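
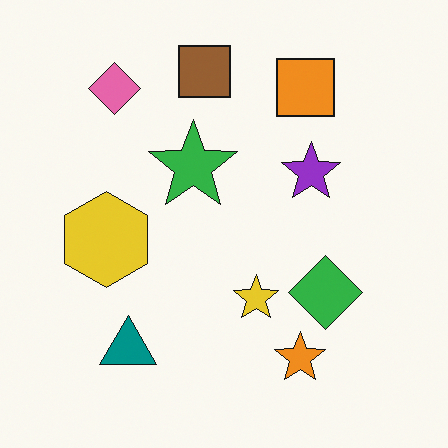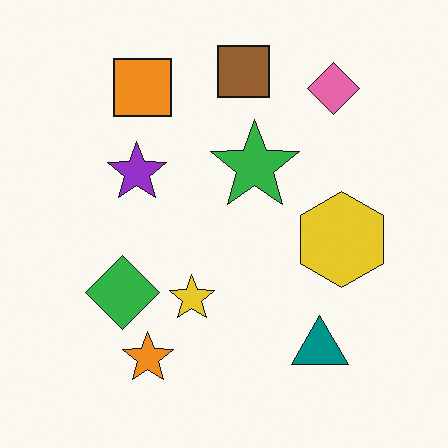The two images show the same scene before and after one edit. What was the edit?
Flipped horizontally (left ↔ right).

The yellow hexagon is in the left of the first image and the right of the second — shapes on opposite sides of the vertical midline have swapped in a mirror flip.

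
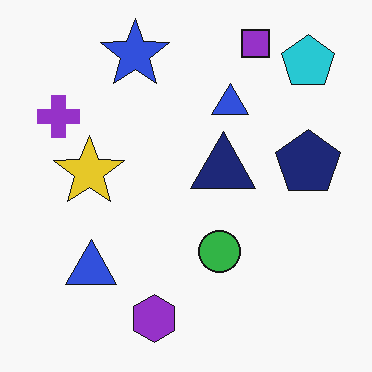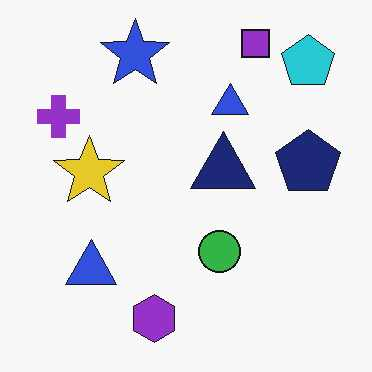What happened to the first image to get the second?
The second image is the first JPEG-compressed with visible artifacts.

Blocky 8×8 compression artifacts appear around shape edges and the flat background shows ringing — characteristic JPEG degradation.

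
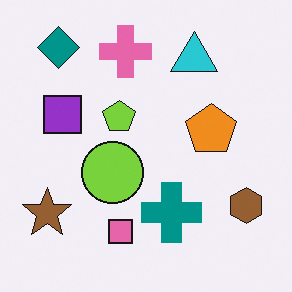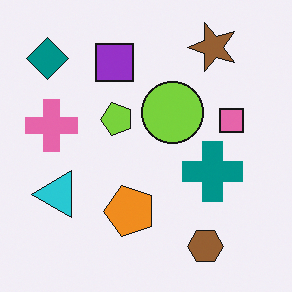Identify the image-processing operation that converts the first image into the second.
This is the original image transposed (reflected across the top-left ↔ bottom-right diagonal).

Shapes have swapped their row and column positions — what was in the top-right is now in the bottom-left — a diagonal reflection.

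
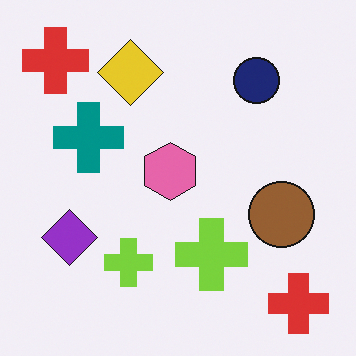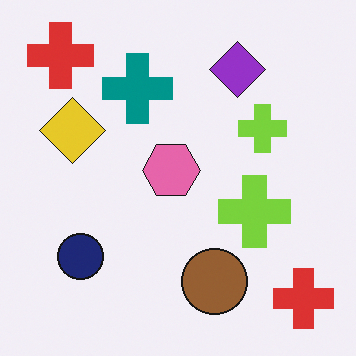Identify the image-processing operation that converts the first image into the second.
The transformation is: transposed (reflected across the top-left ↔ bottom-right diagonal).

Shapes have swapped their row and column positions — what was in the top-right is now in the bottom-left — a diagonal reflection.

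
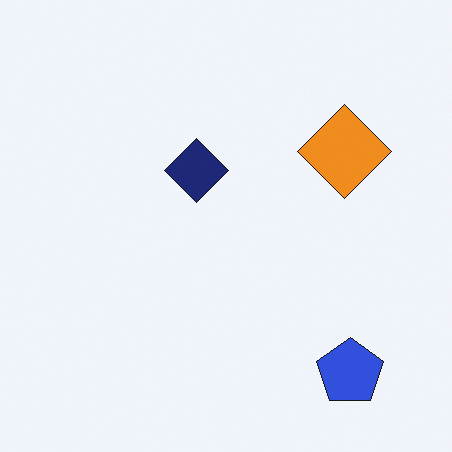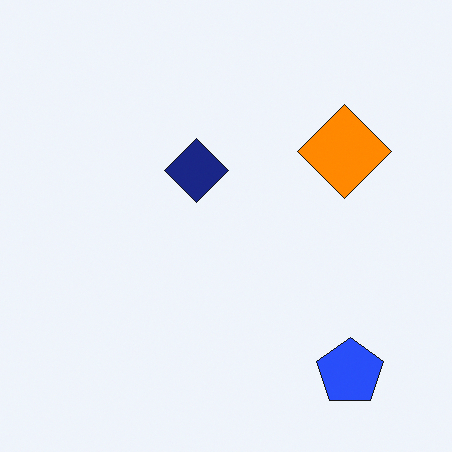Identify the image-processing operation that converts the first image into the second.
The transformation is: slightly oversaturated.

All colors are more vivid — a global saturation change.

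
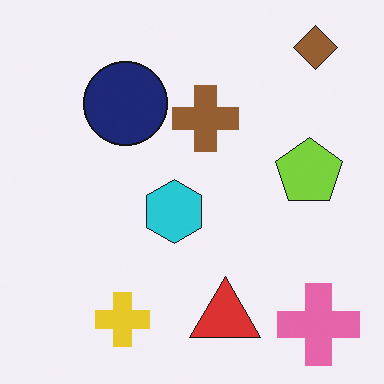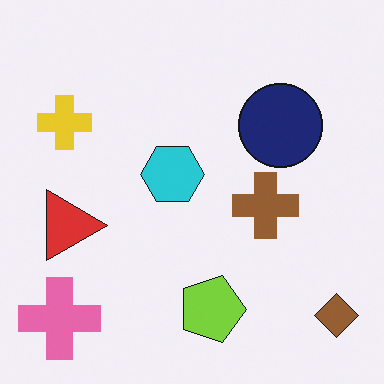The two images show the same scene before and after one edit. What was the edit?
The transformation is: rotated 90° clockwise.

The brown diamond sits in the top-right of the first image and the bottom-right of the second — consistent with a whole-image 90° clockwise rotation.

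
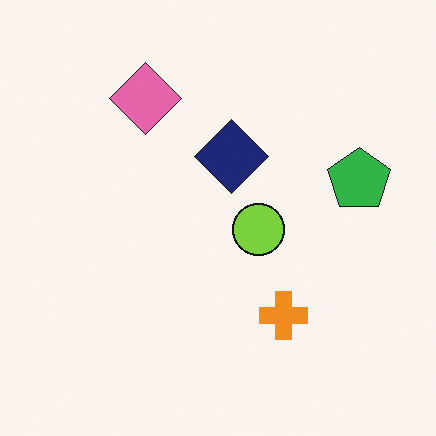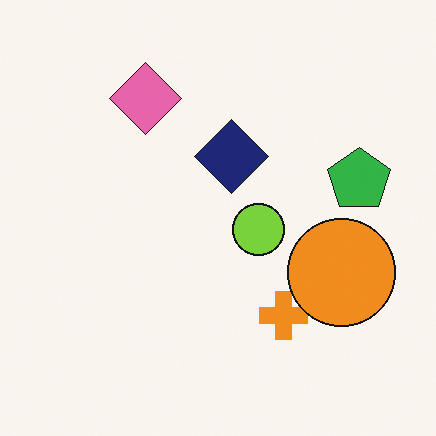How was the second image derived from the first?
It was overlaid with an additional orange circle.

An orange circle appears in the second image that is absent from the first.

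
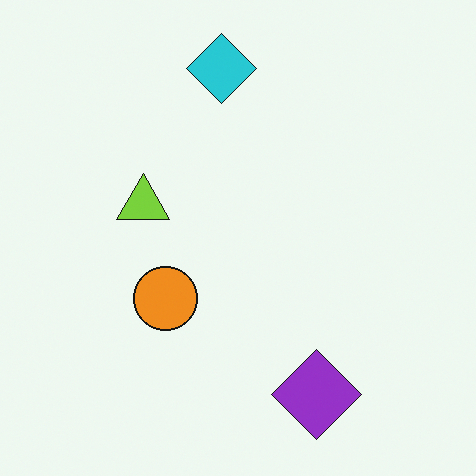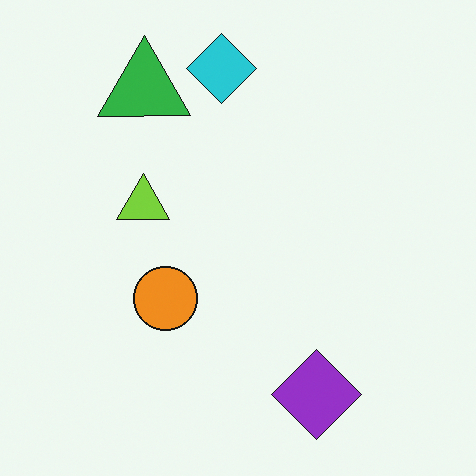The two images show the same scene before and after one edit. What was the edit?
The second image is the first overlaid with an additional green triangle.

A green triangle appears in the second image that is absent from the first.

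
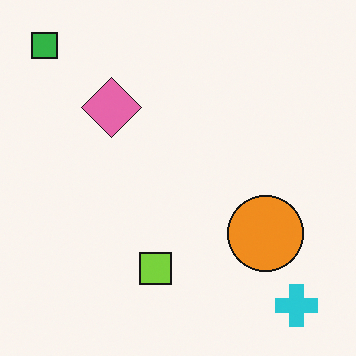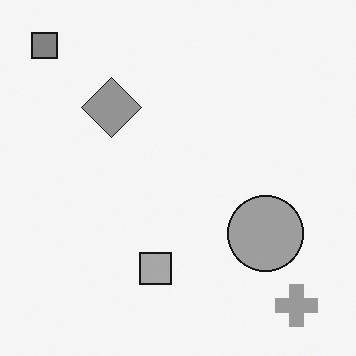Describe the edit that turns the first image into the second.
The image was converted to grayscale.

All color is removed — every shape is now a shade of grey.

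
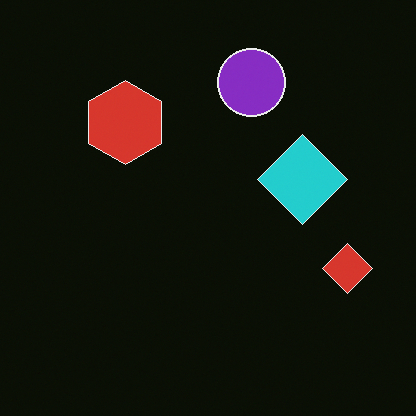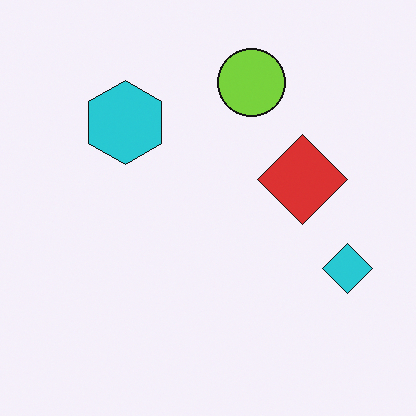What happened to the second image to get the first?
The image was color-inverted (negative).

The light background has become dark and every shape's color is its complement — a photographic negative.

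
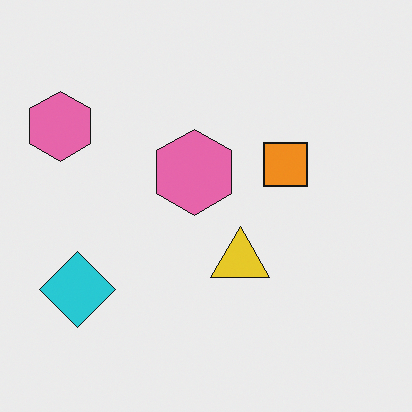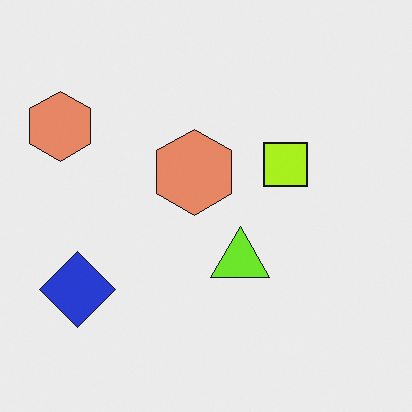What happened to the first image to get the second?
It was hue-shifted by a small amount.

Every shape's color has rotated by the same amount around the hue wheel — a uniform hue shift.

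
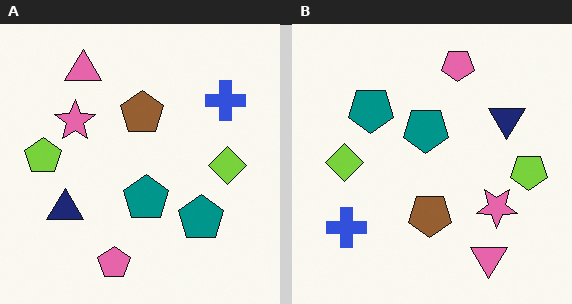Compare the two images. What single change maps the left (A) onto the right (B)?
The image was rotated 180°.

The pink triangle sits in the top-left of the left (A) image and the bottom-right of the right (B) — consistent with a whole-image 180° rotation.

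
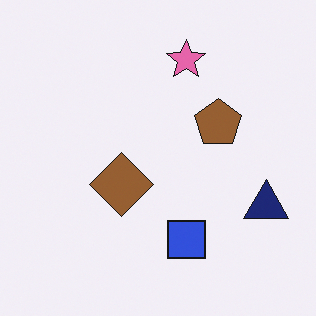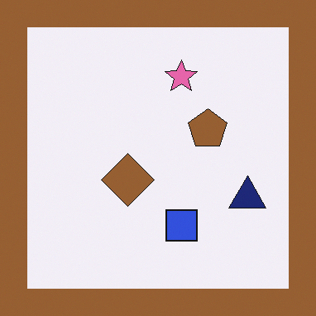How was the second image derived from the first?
The image was framed with a brown border.

A solid brown frame runs around the edge of the second image, with the content slightly shrunk inside it.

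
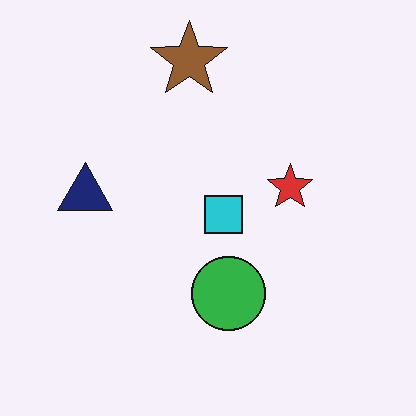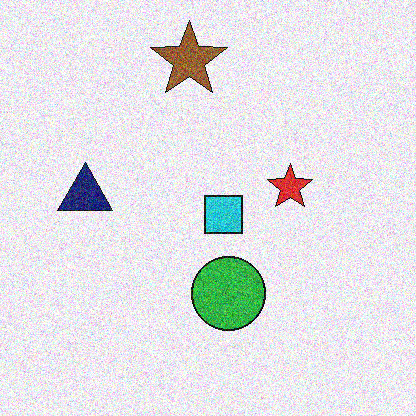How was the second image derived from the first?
Degraded with heavy additive noise.

Random speckle covers the whole image, including the flat background.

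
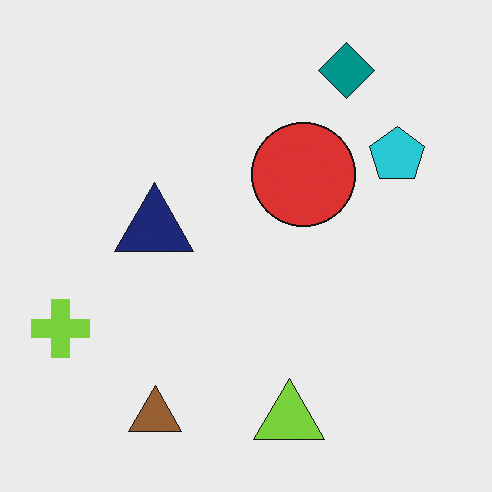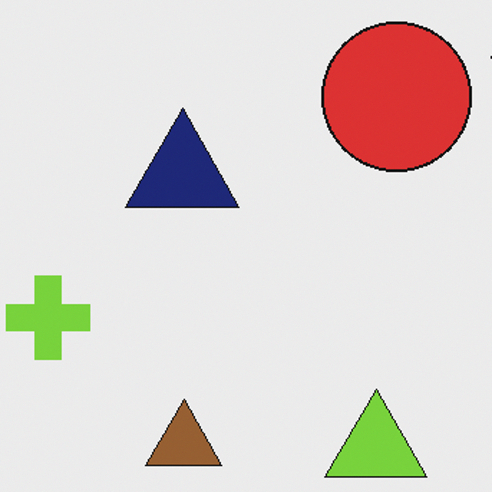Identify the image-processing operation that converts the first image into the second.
Cropped slightly and scaled back up.

The visible shapes are larger and the field of view is narrower; shapes near the original edges may be partly or wholly outside the frame — a crop-and-rescale.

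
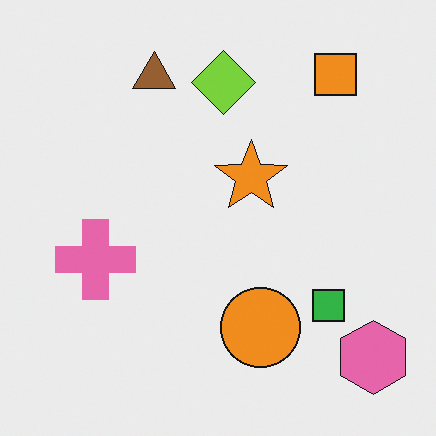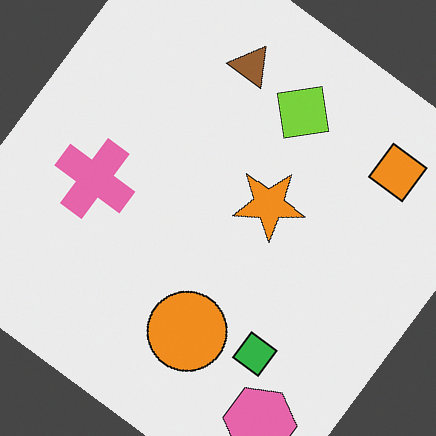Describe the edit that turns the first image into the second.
This is the original image rotated clockwise by a large amount — several tens of degrees.

Every shape is tilted by the same angle and the image corners show triangular fill wedges — a whole-image rotation by a non-right angle.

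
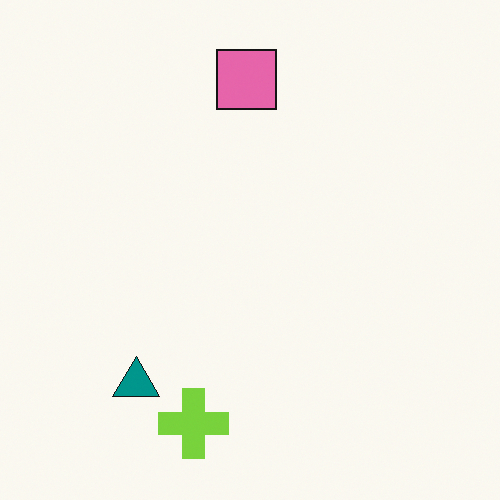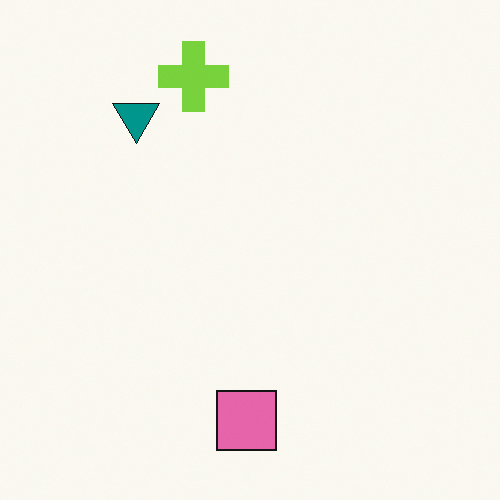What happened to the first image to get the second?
It was flipped vertically (top ↔ bottom).

The lime cross is in the bottom of the first image and the top of the second — shapes on opposite sides of the horizontal midline have swapped in a mirror flip.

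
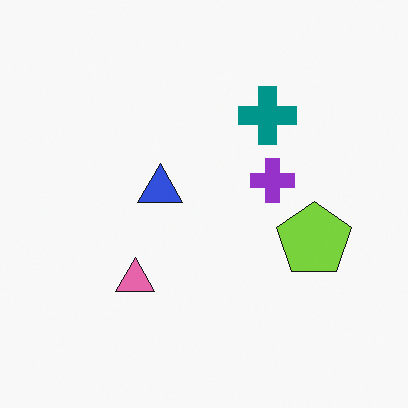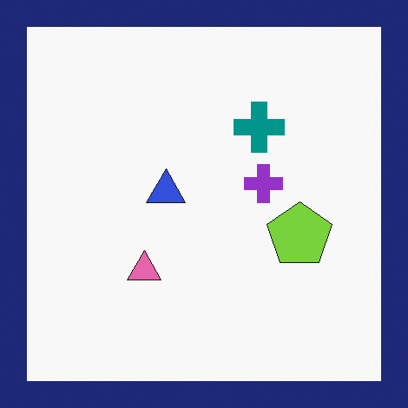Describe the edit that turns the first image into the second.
The image was framed with a navy border.

A solid navy frame runs around the edge of the second image, with the content slightly shrunk inside it.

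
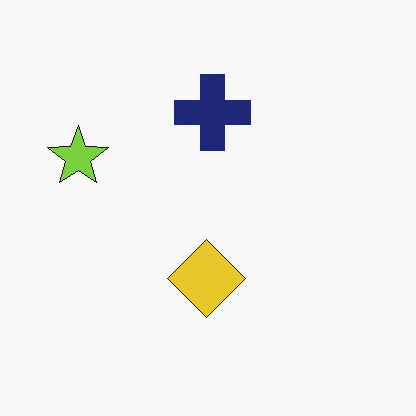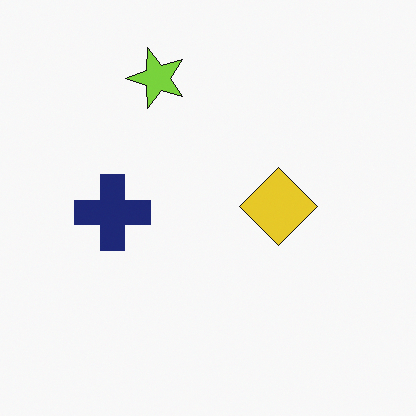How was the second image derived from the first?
The second image is the first transposed (reflected across the top-left ↔ bottom-right diagonal).

Shapes have swapped their row and column positions — what was in the top-right is now in the bottom-left — a diagonal reflection.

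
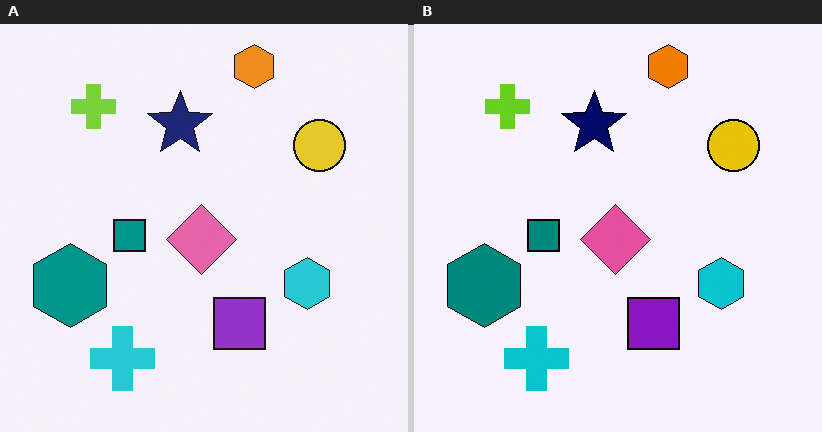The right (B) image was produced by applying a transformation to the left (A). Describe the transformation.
This is the original image given slightly increased contrast.

Tones are pushed away from mid-grey across the whole image — a global contrast change.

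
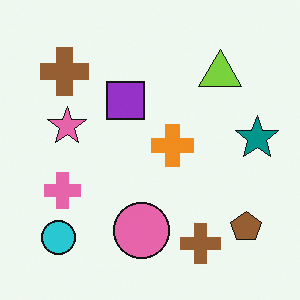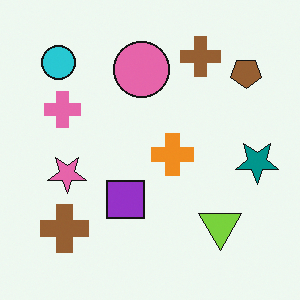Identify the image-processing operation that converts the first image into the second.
It was flipped vertically (top ↔ bottom).

The cyan circle is in the bottom-left of the first image and the top-left of the second — shapes on opposite sides of the horizontal midline have swapped in a mirror flip.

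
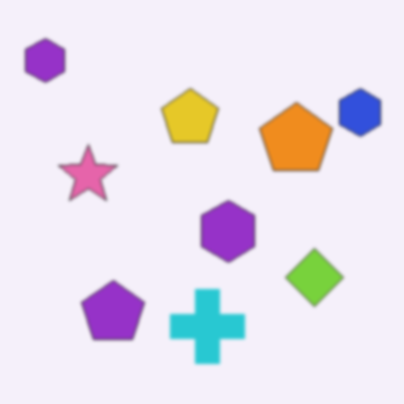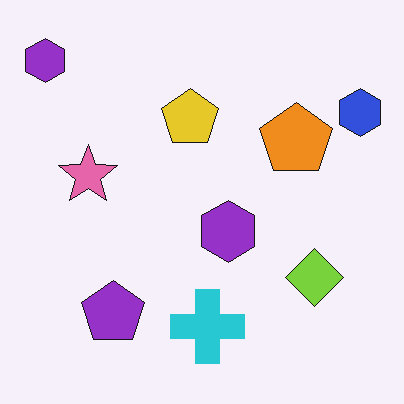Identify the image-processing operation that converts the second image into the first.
This is the original image given a subtle gaussian blur.

Shape edges and outlines are uniformly softened across the whole image.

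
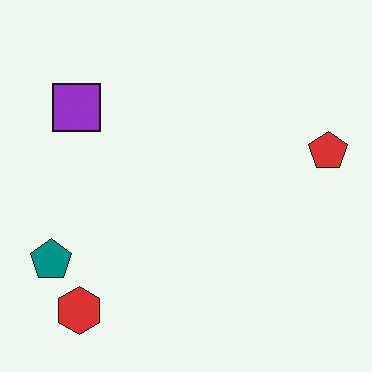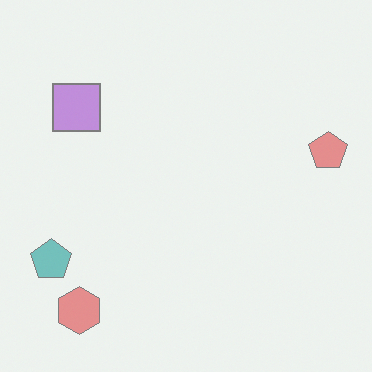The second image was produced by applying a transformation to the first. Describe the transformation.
Given much lower contrast.

Tones are pushed toward mid-grey across the whole image — a global contrast change.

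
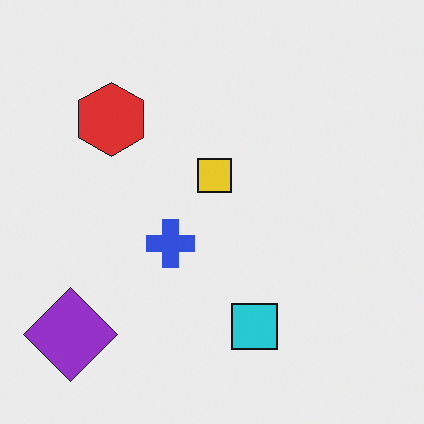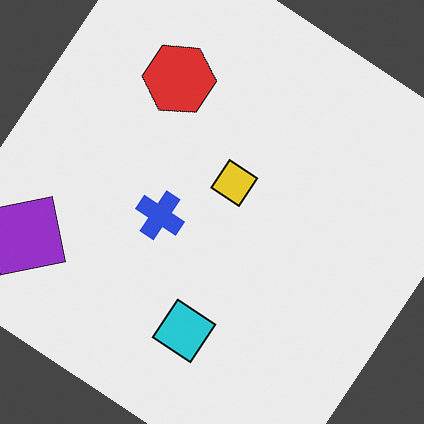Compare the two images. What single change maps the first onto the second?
This is the original image rotated clockwise by a large amount — several tens of degrees.

Every shape is tilted by the same angle and the image corners show triangular fill wedges — a whole-image rotation by a non-right angle.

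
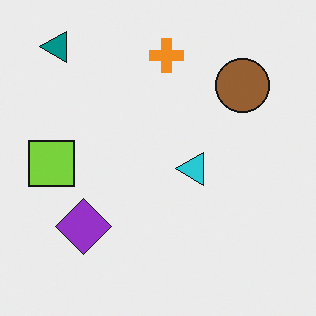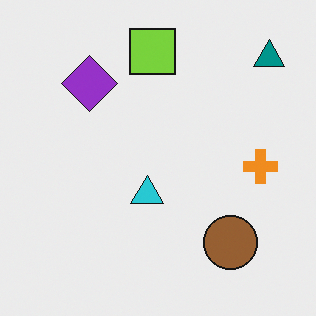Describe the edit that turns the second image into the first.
The first image is the second rotated 90° counter-clockwise.

The teal triangle sits in the top-right of the second image and the top-left of the first — consistent with a whole-image 90° counter-clockwise rotation.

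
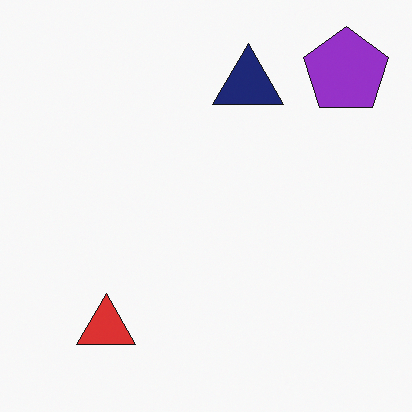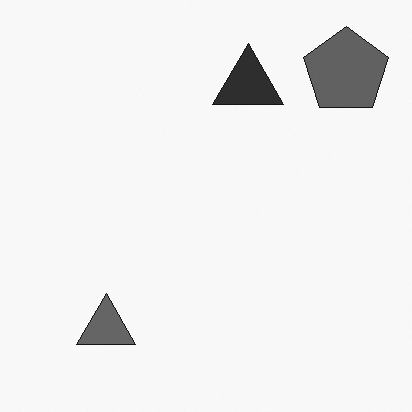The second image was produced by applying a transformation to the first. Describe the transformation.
The transformation is: converted to grayscale.

All color is removed — every shape is now a shade of grey.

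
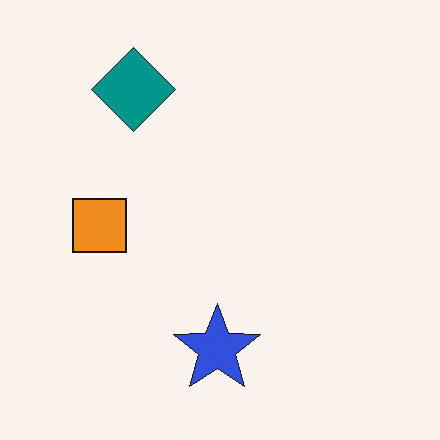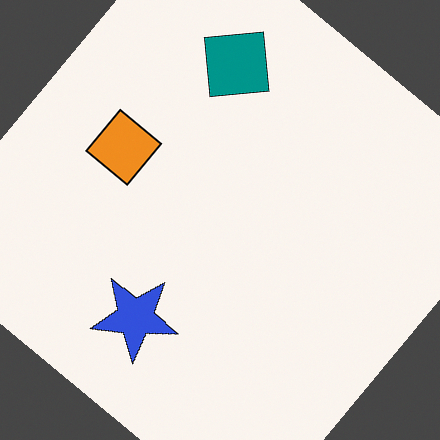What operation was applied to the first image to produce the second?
It was rotated clockwise by a large amount — several tens of degrees.

Every shape is tilted by the same angle and the image corners show triangular fill wedges — a whole-image rotation by a non-right angle.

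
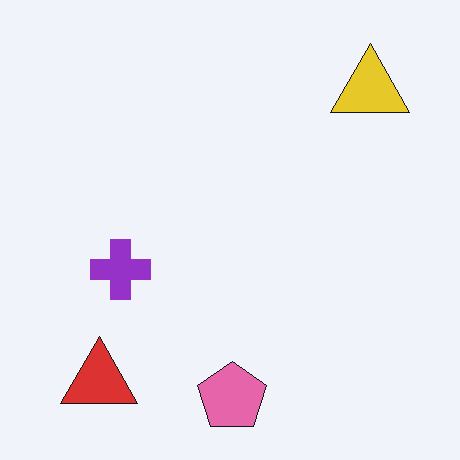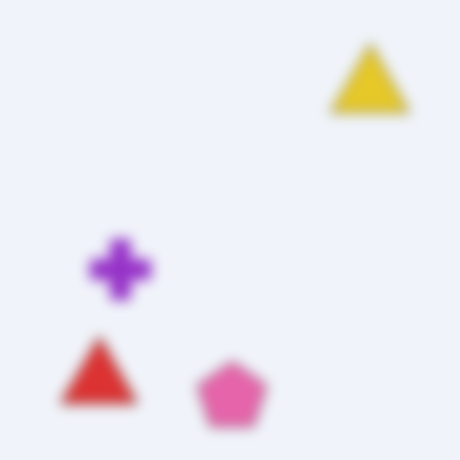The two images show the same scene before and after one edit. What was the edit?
The image was heavily blurred.

Shape edges and outlines are uniformly softened across the whole image.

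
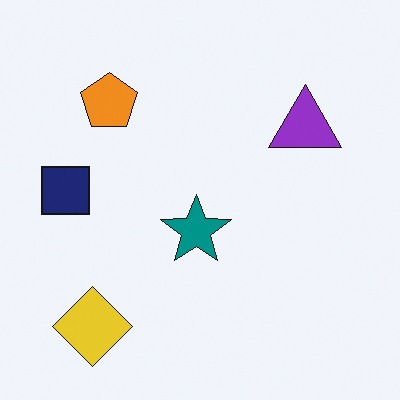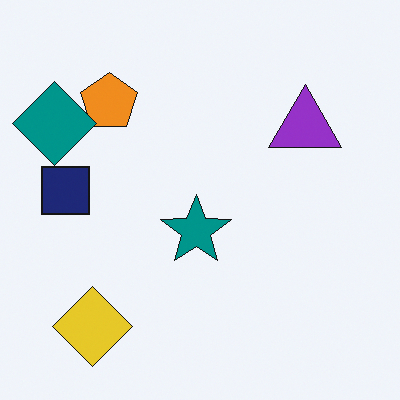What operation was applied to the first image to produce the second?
The second image is the first overlaid with an additional teal diamond.

A teal diamond appears in the second image that is absent from the first.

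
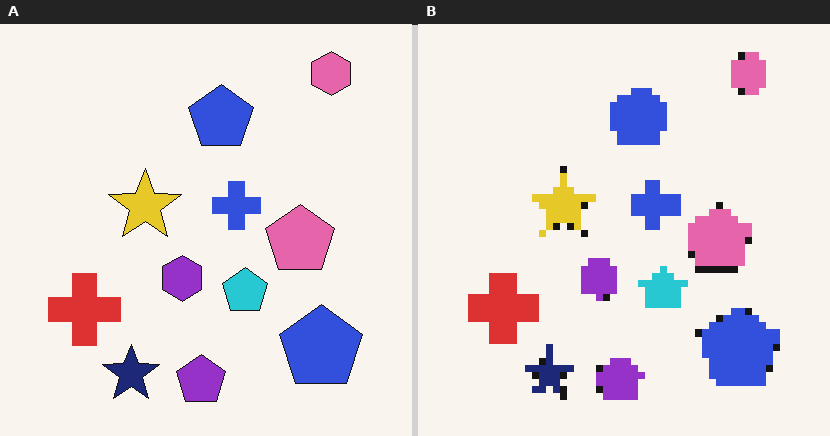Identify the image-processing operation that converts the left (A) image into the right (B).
It was pixelated into visible square blocks.

Shapes are reduced to large square blocks; fine edges and outlines are lost — a downscale-then-upscale (mosaic) effect.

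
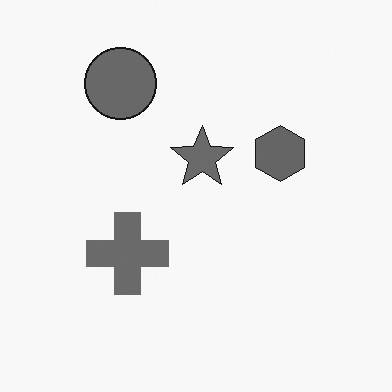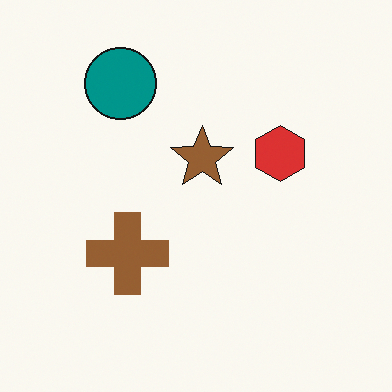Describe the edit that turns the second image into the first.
It was converted to grayscale.

All color is removed — every shape is now a shade of grey.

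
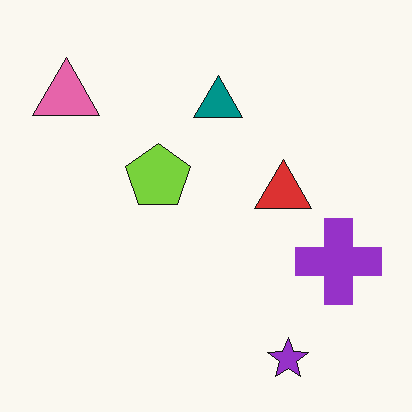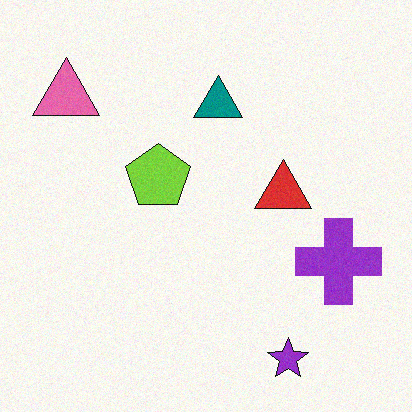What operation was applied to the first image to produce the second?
This is the original image degraded with light additive noise.

Random speckle covers the whole image, including the flat background.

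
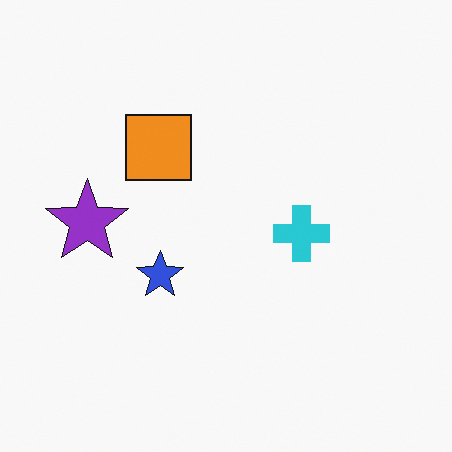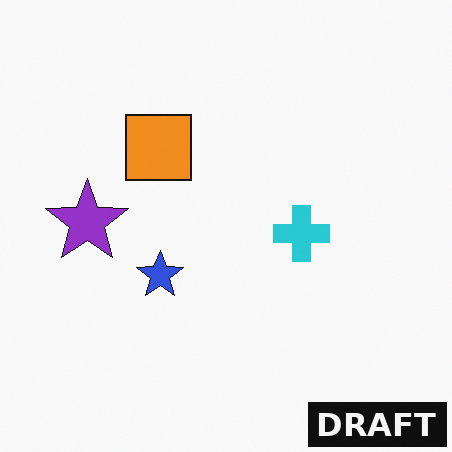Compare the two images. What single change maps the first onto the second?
The image was watermarked with the text "DRAFT" in the lower-right corner.

A dark label reading "DRAFT" appears in the lower-right corner.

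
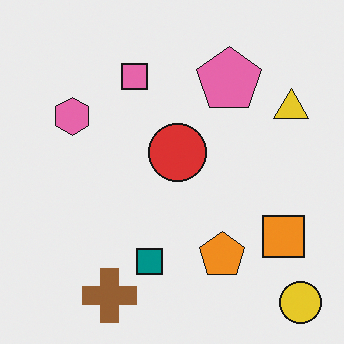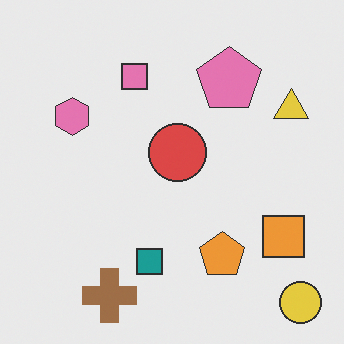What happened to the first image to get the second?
This is the original image given slightly reduced contrast.

Tones are pushed toward mid-grey across the whole image — a global contrast change.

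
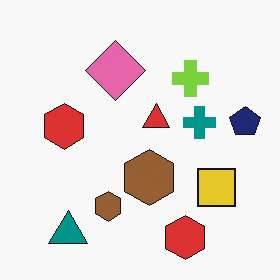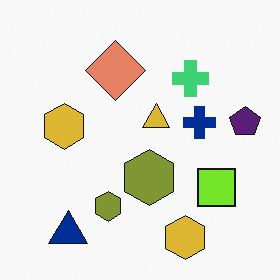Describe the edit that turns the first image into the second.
The second image is the first hue-shifted slightly.

Every shape's color has rotated by the same amount around the hue wheel — a uniform hue shift.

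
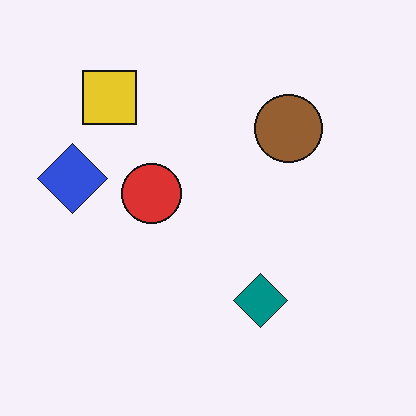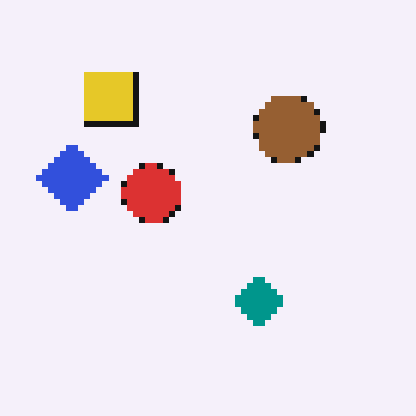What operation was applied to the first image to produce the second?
It was moderately pixelated.

Shapes are reduced to large square blocks; fine edges and outlines are lost — a downscale-then-upscale (mosaic) effect.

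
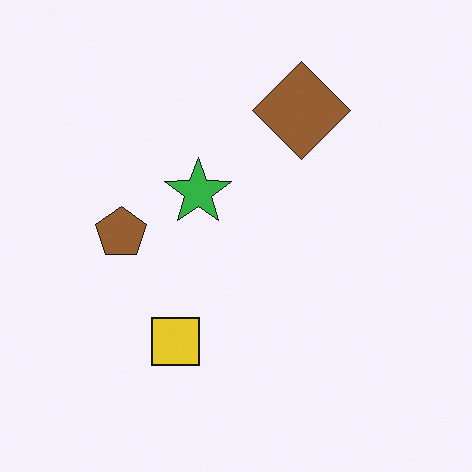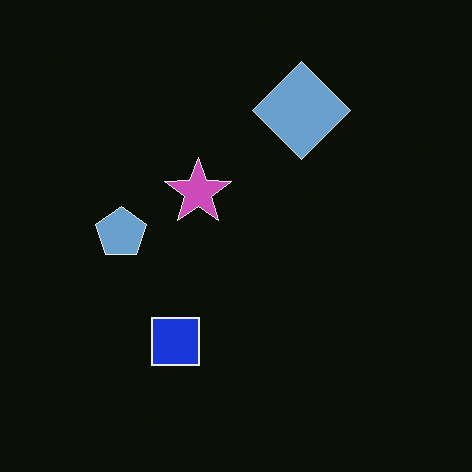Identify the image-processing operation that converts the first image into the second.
The transformation is: color-inverted (negative).

The light background has become dark and every shape's color is its complement — a photographic negative.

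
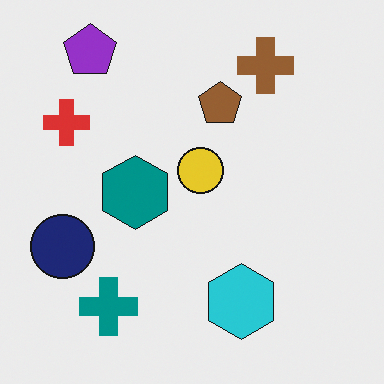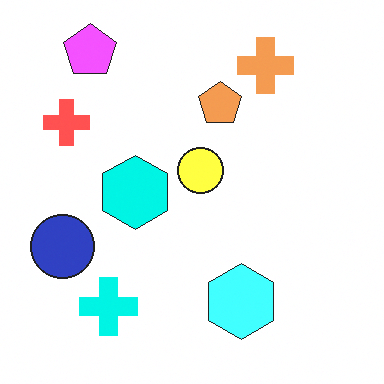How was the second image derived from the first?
This is the original image brightened a lot.

Every pixel — background and shapes alike — is uniformly brightened.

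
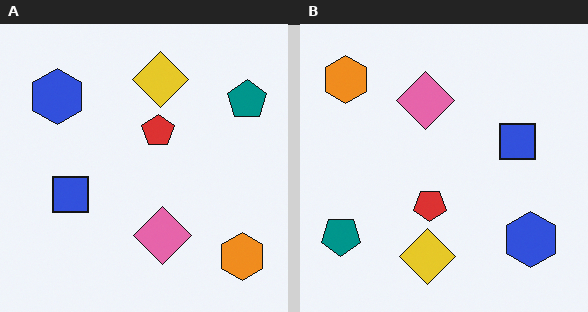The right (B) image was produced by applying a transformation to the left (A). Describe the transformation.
Rotated 180°.

The orange hexagon sits in the bottom-right of the left (A) image and the top-left of the right (B) — consistent with a whole-image 180° rotation.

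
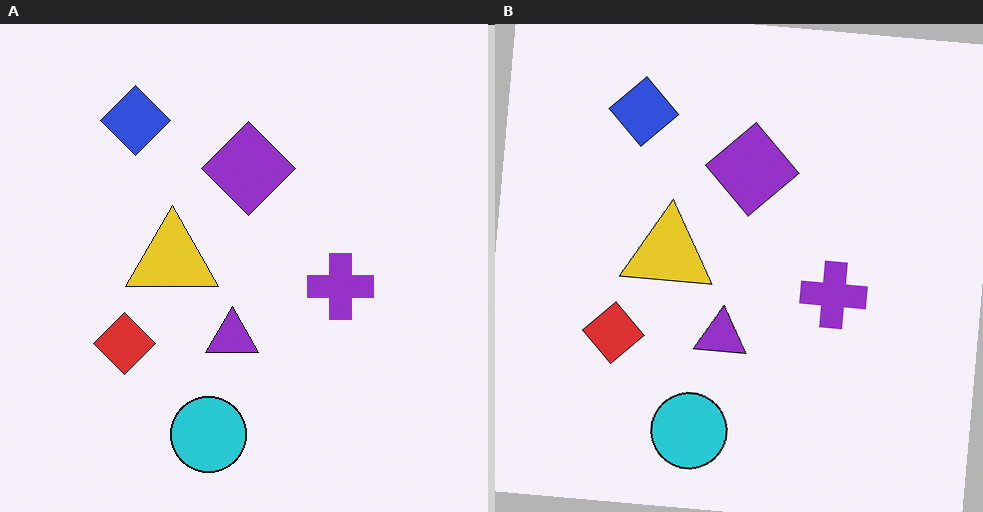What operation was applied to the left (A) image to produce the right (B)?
Rotated clockwise by a small amount.

Every shape is tilted by the same angle and the image corners show triangular fill wedges — a whole-image rotation by a non-right angle.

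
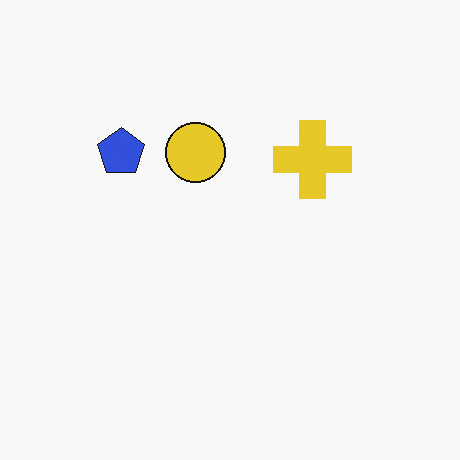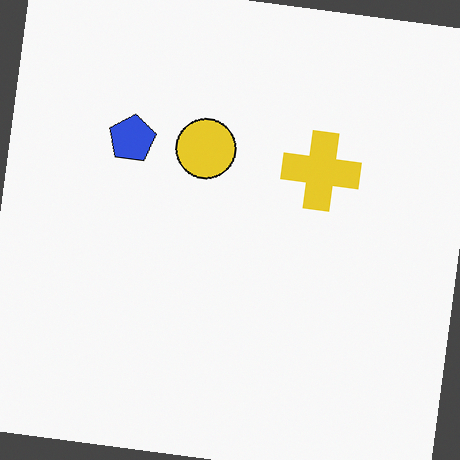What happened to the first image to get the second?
This is the original image rotated clockwise by a few degrees.

Every shape is tilted by the same angle and the image corners show triangular fill wedges — a whole-image rotation by a non-right angle.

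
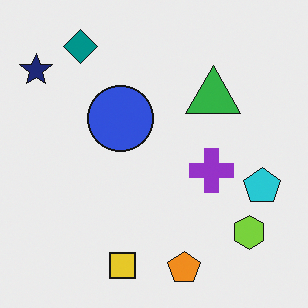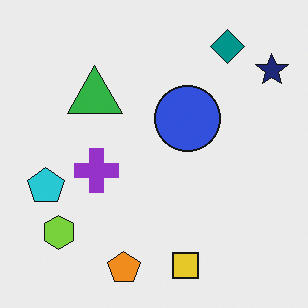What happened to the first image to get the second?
The second image is the first flipped horizontally (left ↔ right).

The navy star is in the top-left of the first image and the top-right of the second — shapes on opposite sides of the vertical midline have swapped in a mirror flip.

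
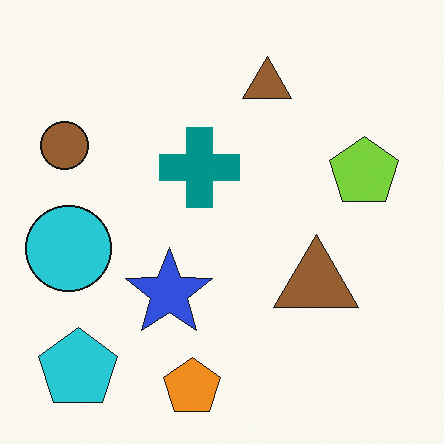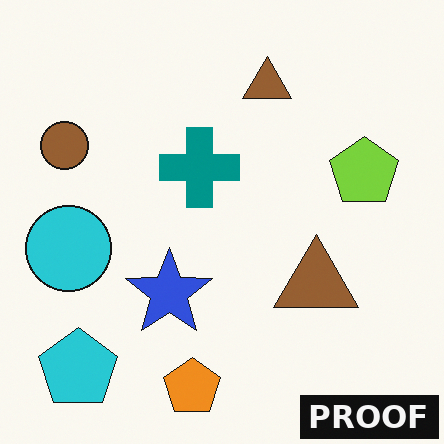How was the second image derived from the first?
The second image is the first watermarked with the text "PROOF" in the lower-right corner.

A dark label reading "PROOF" appears in the lower-right corner.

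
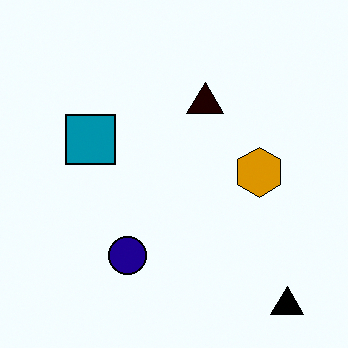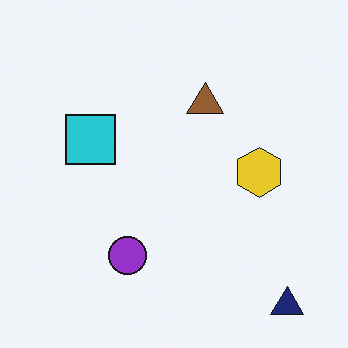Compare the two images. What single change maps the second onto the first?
The transformation is: given much higher contrast.

Tones are pushed away from mid-grey across the whole image — a global contrast change.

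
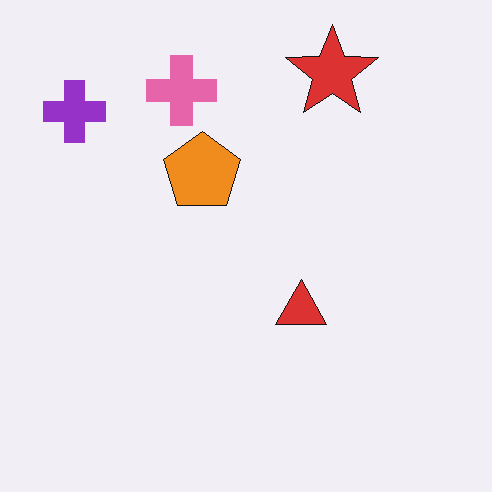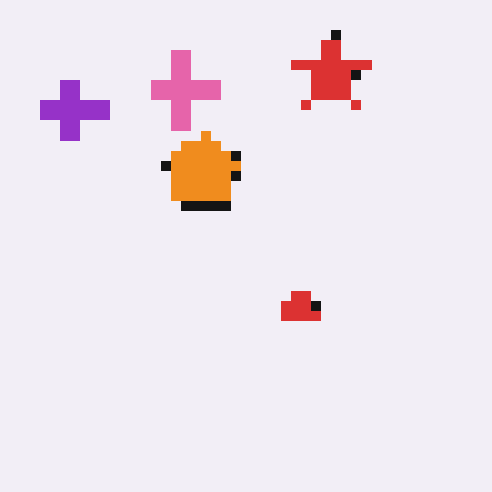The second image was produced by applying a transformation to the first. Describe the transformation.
Coarsely pixelated.

Shapes are reduced to large square blocks; fine edges and outlines are lost — a downscale-then-upscale (mosaic) effect.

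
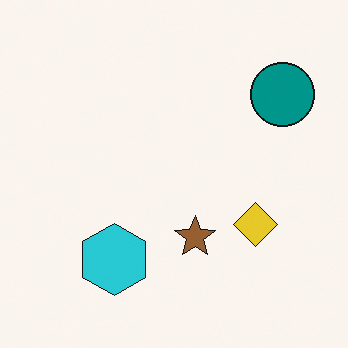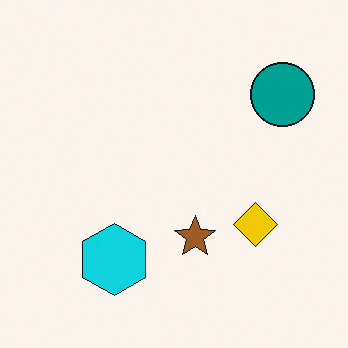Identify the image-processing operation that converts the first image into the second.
Slightly oversaturated.

All colors are more vivid — a global saturation change.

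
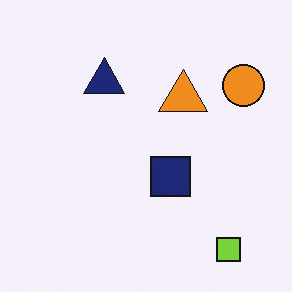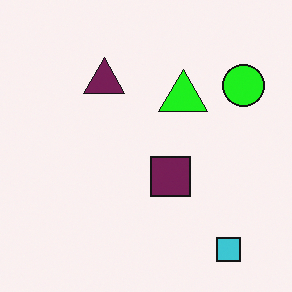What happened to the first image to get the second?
Hue-shifted through roughly a third of the color wheel.

Every shape's color has rotated by the same amount around the hue wheel — a uniform hue shift.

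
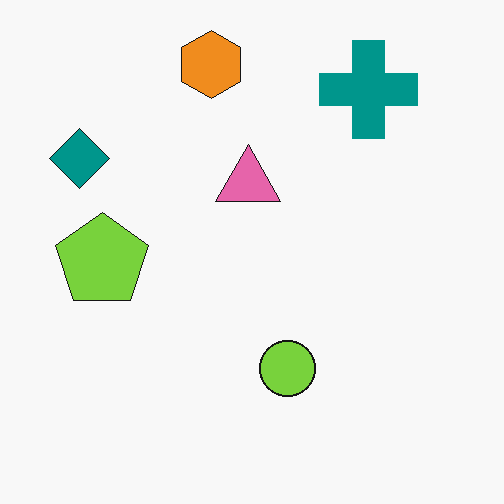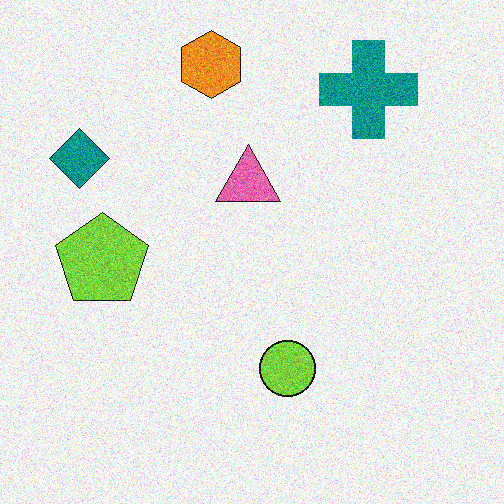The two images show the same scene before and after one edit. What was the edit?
It was degraded with a thick layer of grain.

Random speckle covers the whole image, including the flat background.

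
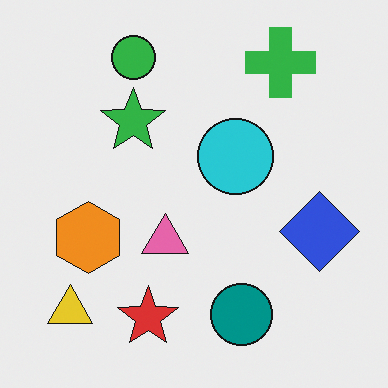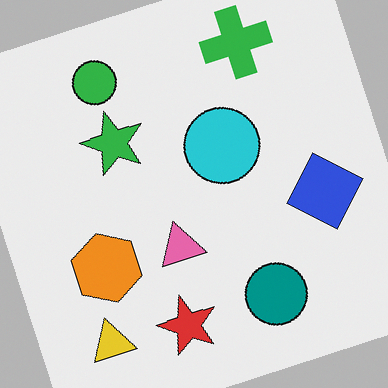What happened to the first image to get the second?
The second image is the first rotated counter-clockwise by a clearly visible amount.

Every shape is tilted by the same angle and the image corners show triangular fill wedges — a whole-image rotation by a non-right angle.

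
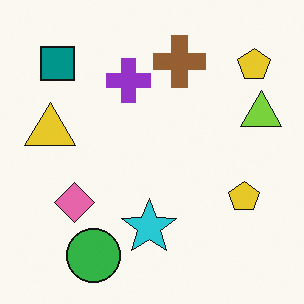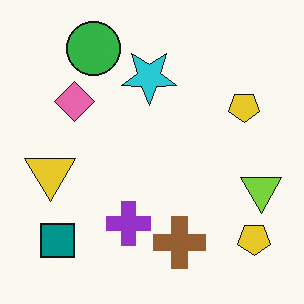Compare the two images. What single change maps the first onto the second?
Flipped vertically (top ↔ bottom).

The green circle is in the bottom-left of the first image and the top-left of the second — shapes on opposite sides of the horizontal midline have swapped in a mirror flip.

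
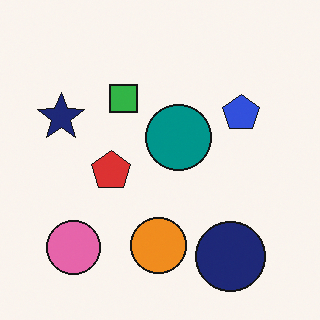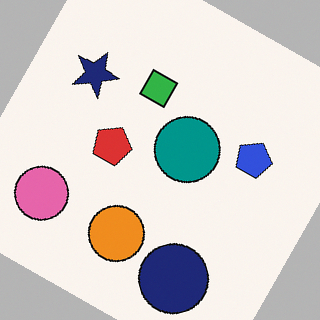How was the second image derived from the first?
The transformation is: rotated clockwise by a clearly visible amount.

Every shape is tilted by the same angle and the image corners show triangular fill wedges — a whole-image rotation by a non-right angle.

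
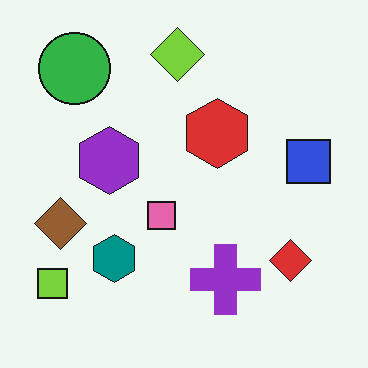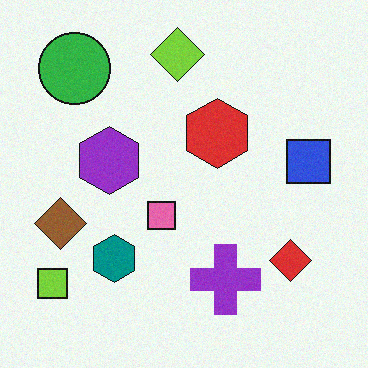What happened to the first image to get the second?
The transformation is: degraded with light additive noise.

Random speckle covers the whole image, including the flat background.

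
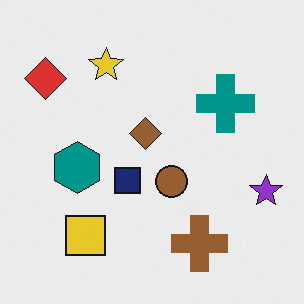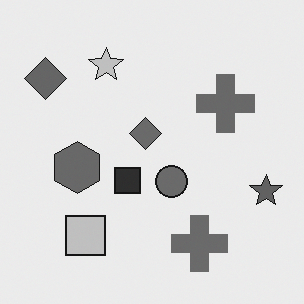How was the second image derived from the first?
This is the original image converted to grayscale.

All color is removed — every shape is now a shade of grey.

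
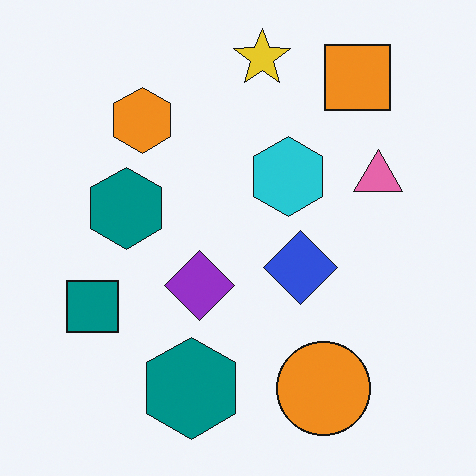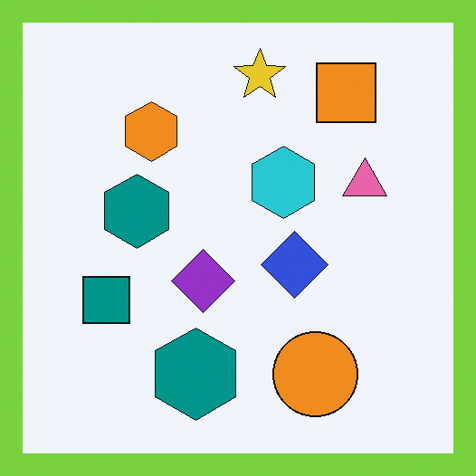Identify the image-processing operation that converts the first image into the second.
Framed with a lime border.

A solid lime frame runs around the edge of the second image, with the content slightly shrunk inside it.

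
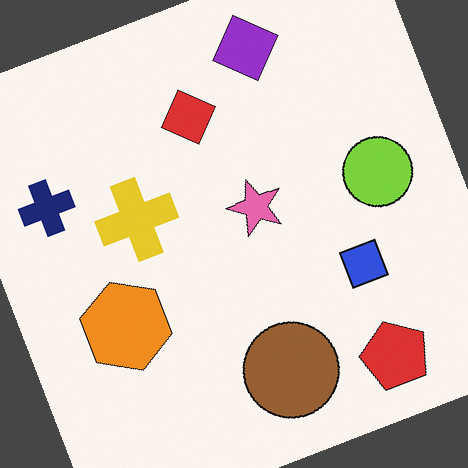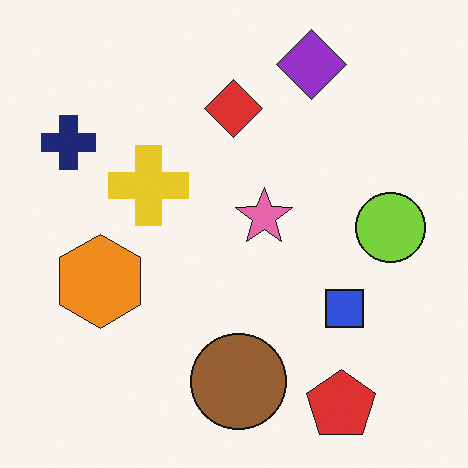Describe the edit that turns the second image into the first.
The first image is the second rotated counter-clockwise by a moderate amount.

Every shape is tilted by the same angle and the image corners show triangular fill wedges — a whole-image rotation by a non-right angle.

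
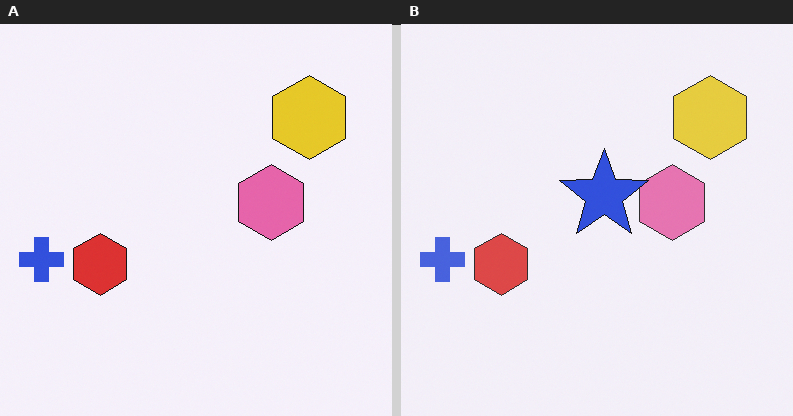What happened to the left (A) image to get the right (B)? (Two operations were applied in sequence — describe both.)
The image was given slightly reduced contrast, then overlaid with an additional blue star.

Tones are pushed toward mid-grey across the whole image — a global contrast change. A blue star appears in the right (B) image that is absent from the left (A).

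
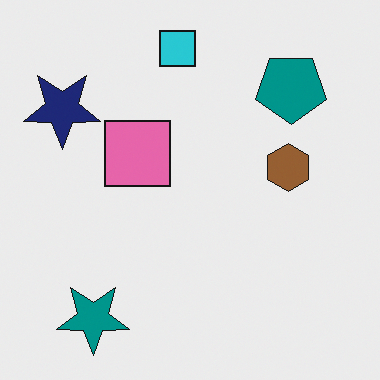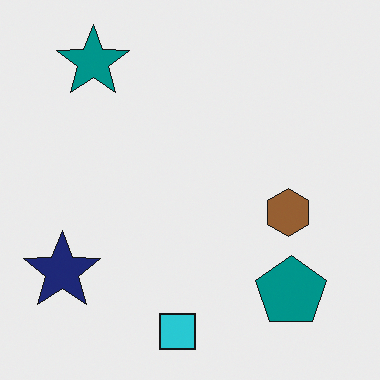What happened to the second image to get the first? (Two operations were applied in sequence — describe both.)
It was flipped vertically (top ↔ bottom), then overlaid with an additional pink square.

The cyan square is in the bottom of the second image and the top of the first — shapes on opposite sides of the horizontal midline have swapped in a mirror flip. A pink square appears in the first image that is absent from the second.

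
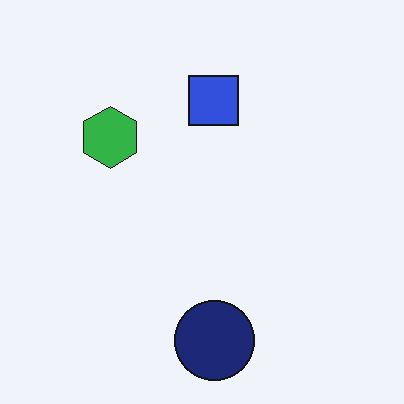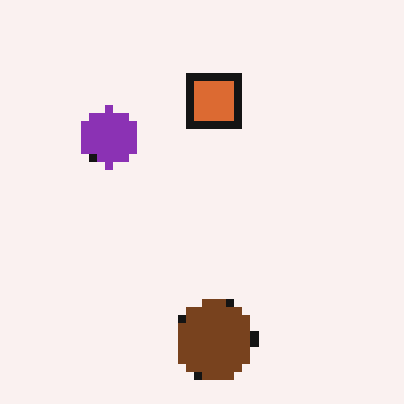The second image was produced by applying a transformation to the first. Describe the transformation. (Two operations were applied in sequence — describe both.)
The image was pixelated into visible square blocks, then hue-shifted through roughly a third of the color wheel.

Shapes are reduced to large square blocks; fine edges and outlines are lost — a downscale-then-upscale (mosaic) effect. Every shape's color has rotated by the same amount around the hue wheel — a uniform hue shift.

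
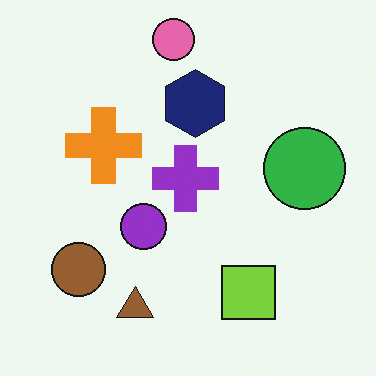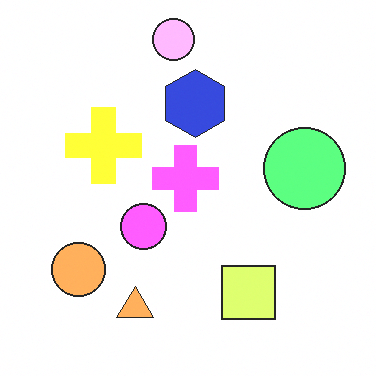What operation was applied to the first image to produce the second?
The image was noticeably brightened.

Every pixel — background and shapes alike — is uniformly brightened.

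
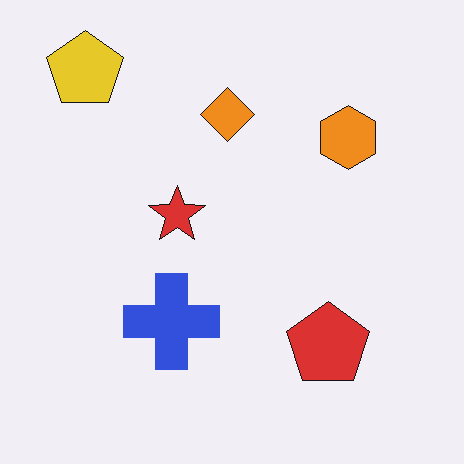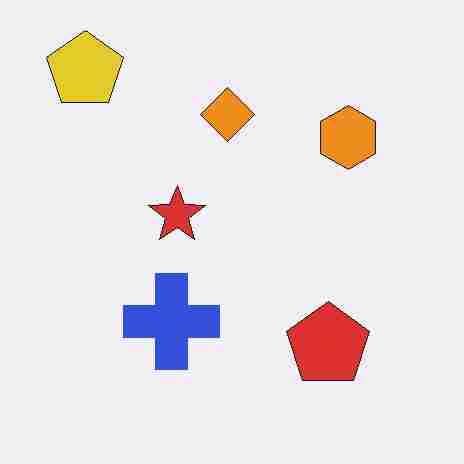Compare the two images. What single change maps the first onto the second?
The second image is the first degraded with heavy JPEG compression.

Blocky 8×8 compression artifacts appear around shape edges and the flat background shows ringing — characteristic JPEG degradation.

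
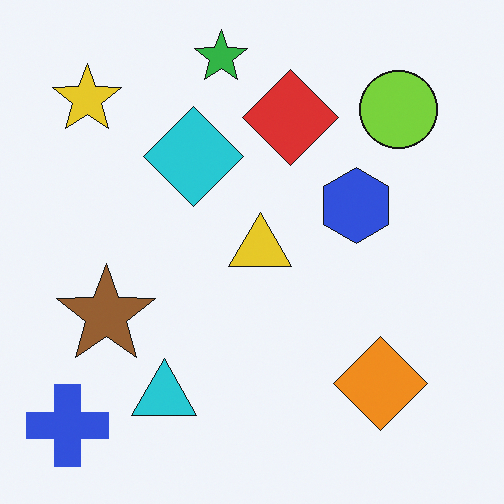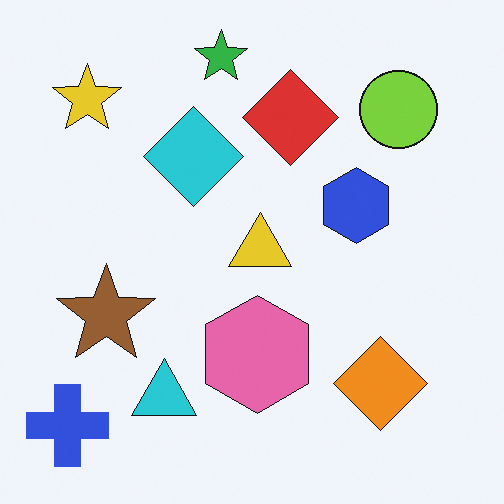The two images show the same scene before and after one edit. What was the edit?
The second image is the first overlaid with an additional pink hexagon.

A pink hexagon appears in the second image that is absent from the first.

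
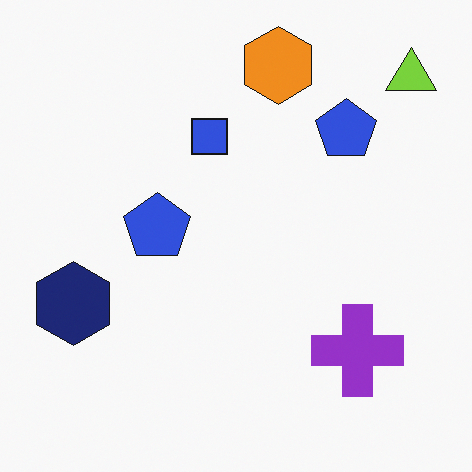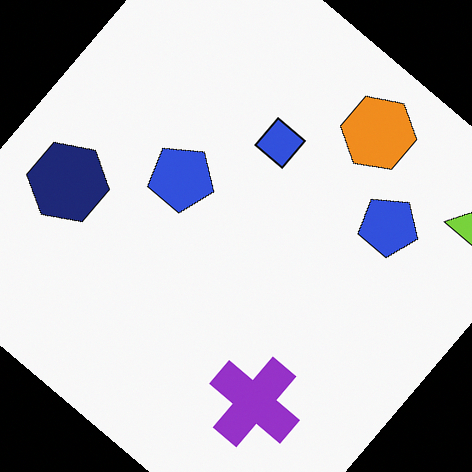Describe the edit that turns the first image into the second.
This is the original image rotated clockwise by a large amount — several tens of degrees.

Every shape is tilted by the same angle and the image corners show triangular fill wedges — a whole-image rotation by a non-right angle.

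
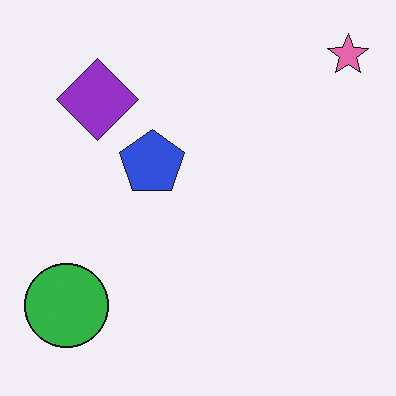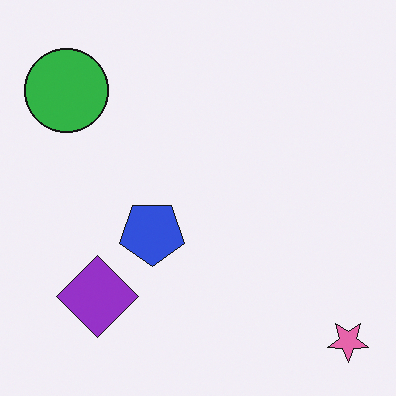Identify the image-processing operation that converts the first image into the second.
The second image is the first flipped vertically (top ↔ bottom).

The pink star is in the top-right of the first image and the bottom-right of the second — shapes on opposite sides of the horizontal midline have swapped in a mirror flip.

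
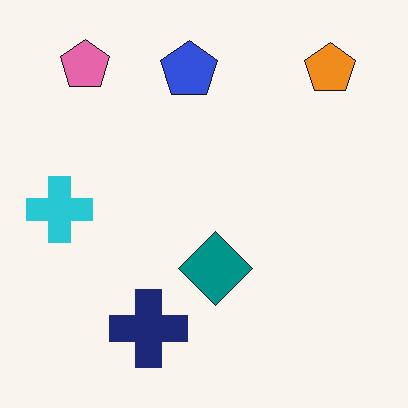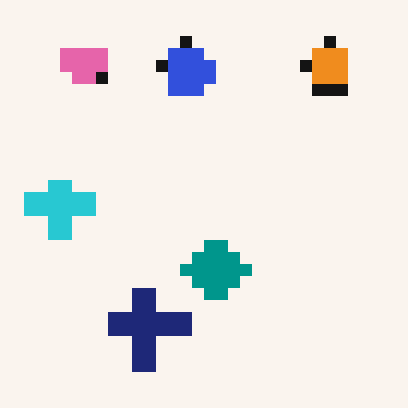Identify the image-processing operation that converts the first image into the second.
It was heavily pixelated into large blocks.

Shapes are reduced to large square blocks; fine edges and outlines are lost — a downscale-then-upscale (mosaic) effect.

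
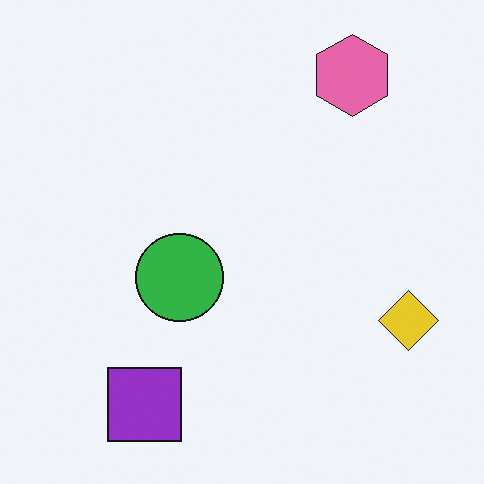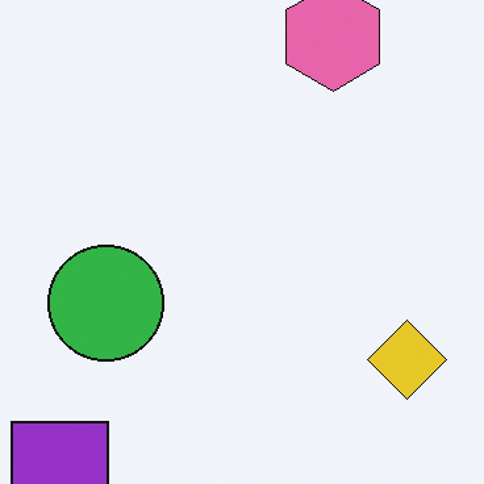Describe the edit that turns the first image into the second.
Cropped to a modestly smaller region and rescaled.

The visible shapes are larger and the field of view is narrower; shapes near the original edges may be partly or wholly outside the frame — a crop-and-rescale.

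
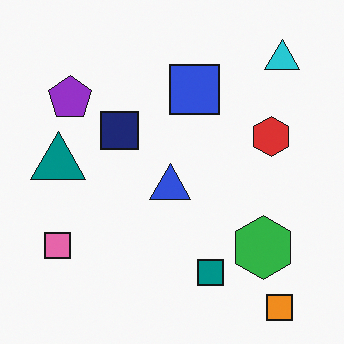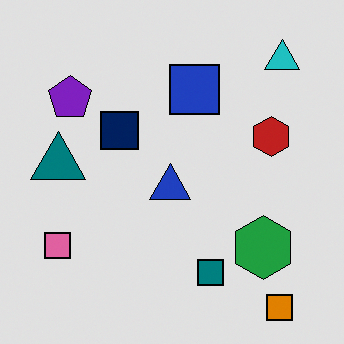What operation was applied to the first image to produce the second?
The transformation is: moderately posterized.

Each flat color has snapped to a coarser quantized level — most visibly, the near-white background has dropped to a flat grey.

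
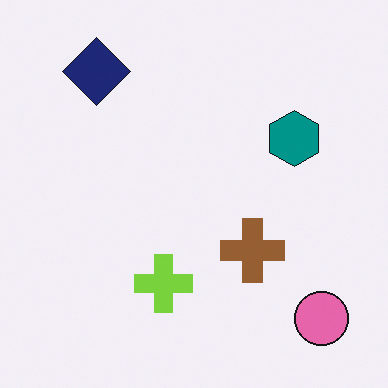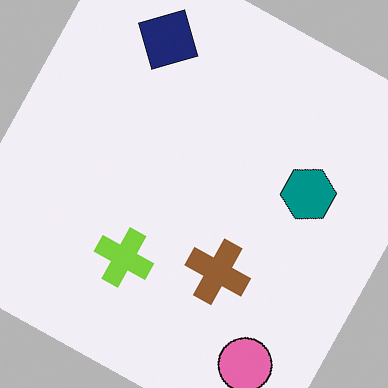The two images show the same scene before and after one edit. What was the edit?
The second image is the first rotated clockwise by a clearly visible amount.

Every shape is tilted by the same angle and the image corners show triangular fill wedges — a whole-image rotation by a non-right angle.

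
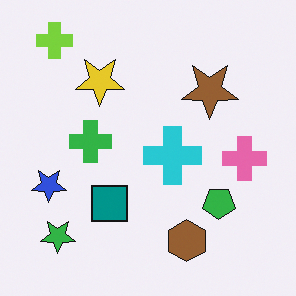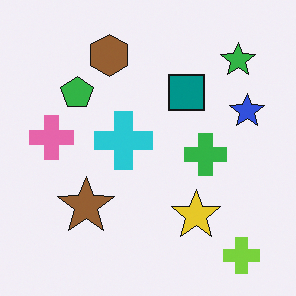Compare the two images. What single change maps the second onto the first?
Rotated 180°.

The lime cross sits in the bottom-right of the second image and the top-left of the first — consistent with a whole-image 180° rotation.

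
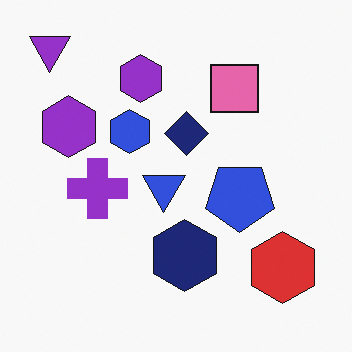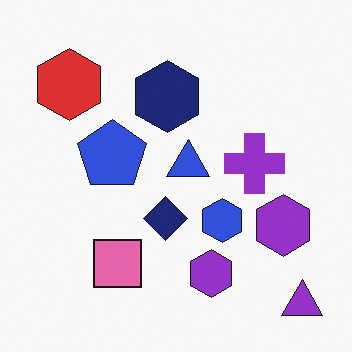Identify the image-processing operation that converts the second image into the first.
Rotated 180°.

The purple triangle sits in the bottom-right of the second image and the top-left of the first — consistent with a whole-image 180° rotation.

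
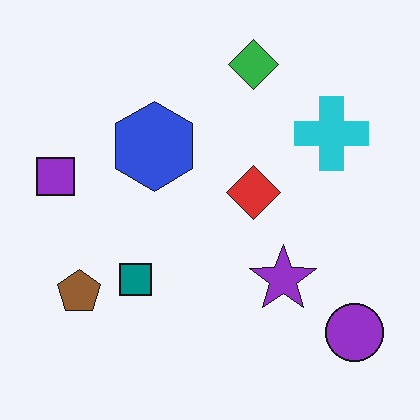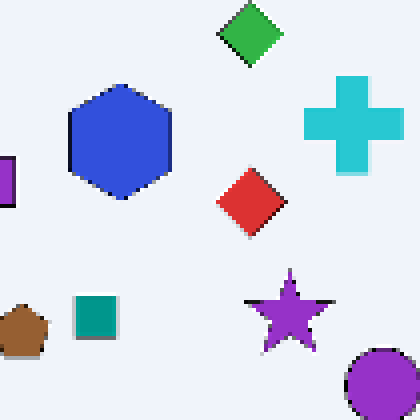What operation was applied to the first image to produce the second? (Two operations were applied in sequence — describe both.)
It was cropped slightly and scaled back up, then mildly pixelated.

The visible shapes are larger and the field of view is narrower; shapes near the original edges may be partly or wholly outside the frame — a crop-and-rescale. Shapes are reduced to large square blocks; fine edges and outlines are lost — a downscale-then-upscale (mosaic) effect.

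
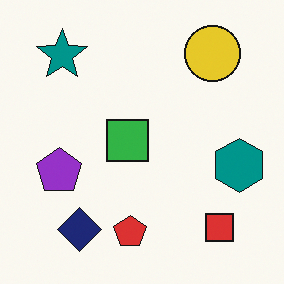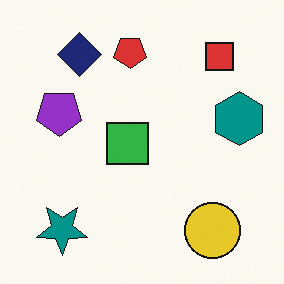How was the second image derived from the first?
The second image is the first flipped vertically (top ↔ bottom).

The red pentagon is in the bottom of the first image and the top of the second — shapes on opposite sides of the horizontal midline have swapped in a mirror flip.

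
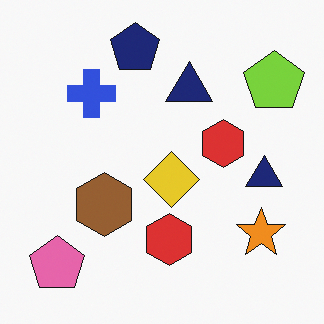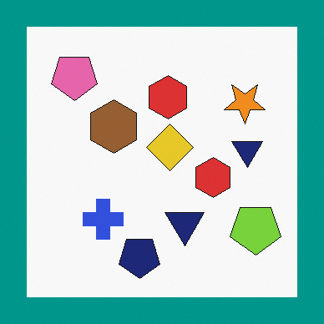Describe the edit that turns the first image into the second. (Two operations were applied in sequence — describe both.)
The transformation is: flipped vertically (top ↔ bottom), then framed with a teal border.

The navy pentagon is in the top of the first image and the bottom of the second — shapes on opposite sides of the horizontal midline have swapped in a mirror flip. A solid teal frame runs around the edge of the second image, with the content slightly shrunk inside it.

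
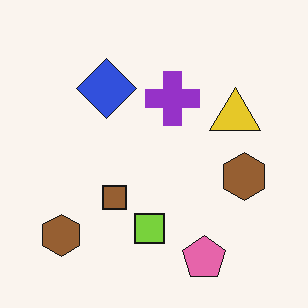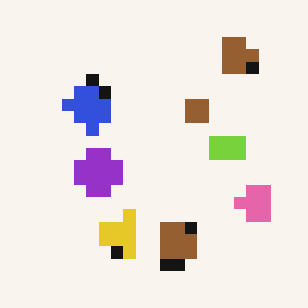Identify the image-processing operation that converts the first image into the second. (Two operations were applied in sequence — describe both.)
The second image is the first coarsely pixelated, then transposed (reflected across the top-left ↔ bottom-right diagonal).

Shapes are reduced to large square blocks; fine edges and outlines are lost — a downscale-then-upscale (mosaic) effect. Shapes have swapped their row and column positions — what was in the top-right is now in the bottom-left — a diagonal reflection.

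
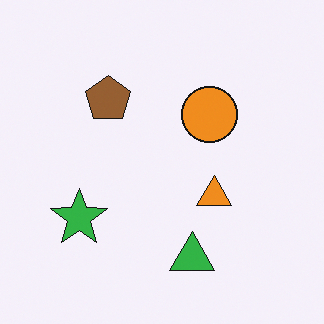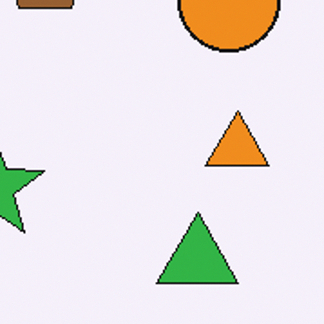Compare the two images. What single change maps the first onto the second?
This is the original image cropped tightly and scaled back up.

The visible shapes are larger and the field of view is narrower; shapes near the original edges may be partly or wholly outside the frame — a crop-and-rescale.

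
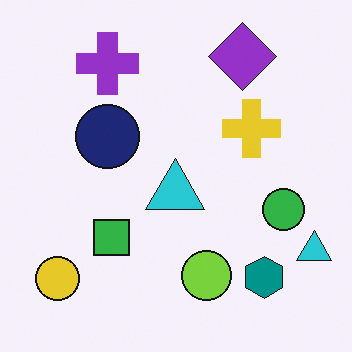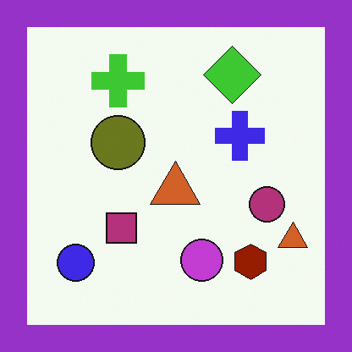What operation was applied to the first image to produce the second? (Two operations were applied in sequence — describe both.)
The image was hue-shifted by a large amount, then framed with a purple border.

Every shape's color has rotated by the same amount around the hue wheel — a uniform hue shift. A solid purple frame runs around the edge of the second image, with the content slightly shrunk inside it.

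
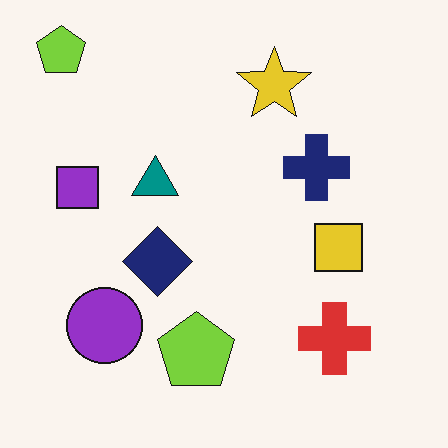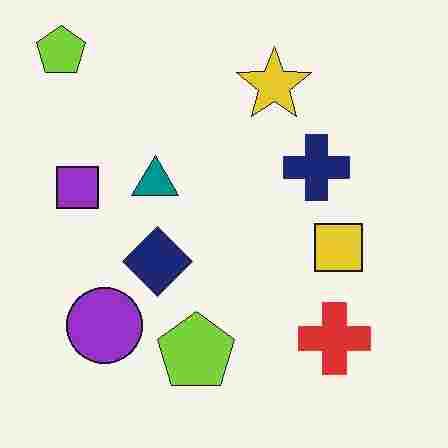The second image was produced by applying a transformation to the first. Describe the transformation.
The second image is the first heavily JPEG-compressed with obvious blocking artifacts.

Blocky 8×8 compression artifacts appear around shape edges and the flat background shows ringing — characteristic JPEG degradation.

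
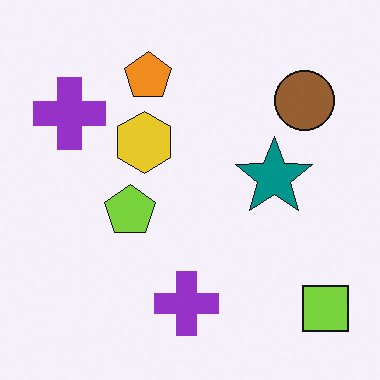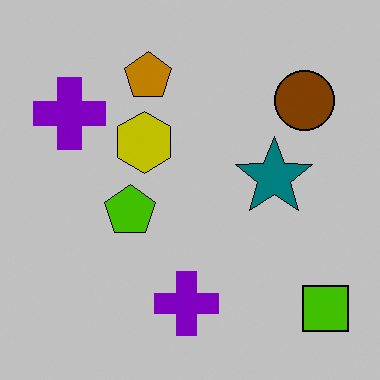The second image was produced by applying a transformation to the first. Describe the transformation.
The image was aggressively posterized.

Each flat color has snapped to a coarser quantized level — most visibly, the near-white background has dropped to a flat grey.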